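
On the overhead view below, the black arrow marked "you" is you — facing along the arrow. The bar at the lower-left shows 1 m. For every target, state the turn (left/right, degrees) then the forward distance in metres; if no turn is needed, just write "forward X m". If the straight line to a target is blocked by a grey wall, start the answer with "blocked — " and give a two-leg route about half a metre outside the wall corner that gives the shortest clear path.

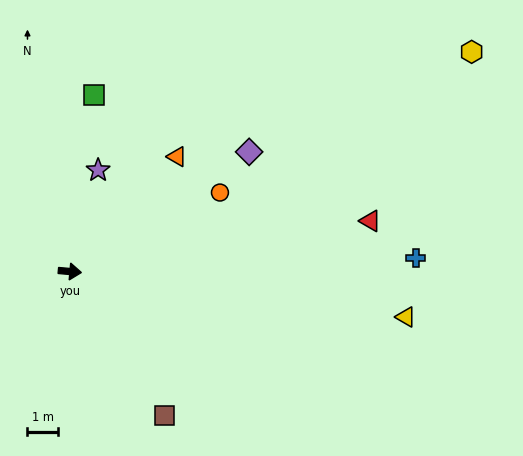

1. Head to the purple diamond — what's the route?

turn left 39°, forward 7.1 m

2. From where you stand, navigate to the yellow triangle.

turn right 3°, forward 11.2 m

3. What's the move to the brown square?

turn right 52°, forward 5.7 m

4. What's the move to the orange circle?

turn left 33°, forward 5.6 m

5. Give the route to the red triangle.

turn left 15°, forward 10.0 m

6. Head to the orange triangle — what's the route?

turn left 52°, forward 5.2 m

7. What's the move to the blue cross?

turn left 7°, forward 11.4 m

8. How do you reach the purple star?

turn left 80°, forward 3.5 m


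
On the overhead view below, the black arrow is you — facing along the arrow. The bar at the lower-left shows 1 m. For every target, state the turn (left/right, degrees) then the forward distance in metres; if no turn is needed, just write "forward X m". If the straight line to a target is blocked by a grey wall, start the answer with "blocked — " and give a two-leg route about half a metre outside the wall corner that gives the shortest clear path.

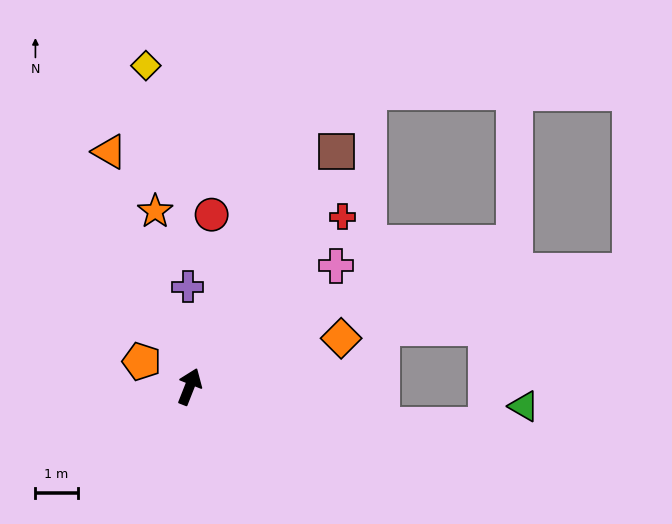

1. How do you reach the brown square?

turn right 10°, forward 6.6 m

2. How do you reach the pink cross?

turn right 29°, forward 4.5 m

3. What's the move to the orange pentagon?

turn left 84°, forward 1.3 m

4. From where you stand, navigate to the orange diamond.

turn right 51°, forward 3.8 m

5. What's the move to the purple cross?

turn left 23°, forward 2.4 m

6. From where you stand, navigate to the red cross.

turn right 20°, forward 5.4 m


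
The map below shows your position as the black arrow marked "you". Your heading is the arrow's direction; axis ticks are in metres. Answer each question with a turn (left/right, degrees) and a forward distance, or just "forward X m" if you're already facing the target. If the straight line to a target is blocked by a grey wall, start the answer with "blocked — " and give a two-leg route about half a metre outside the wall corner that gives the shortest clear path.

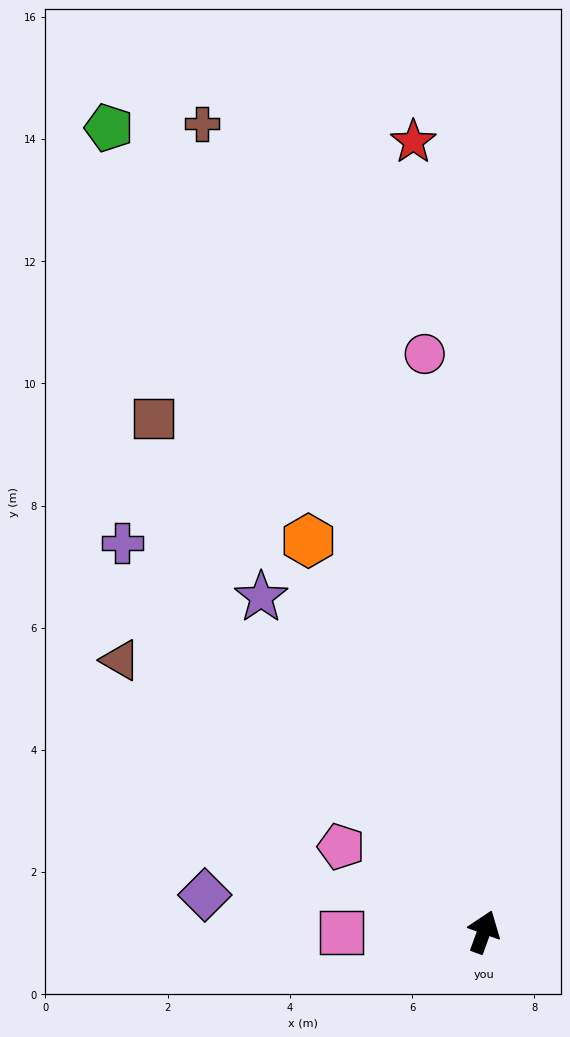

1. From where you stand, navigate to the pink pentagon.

turn left 79°, forward 2.7 m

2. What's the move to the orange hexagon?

turn left 44°, forward 7.0 m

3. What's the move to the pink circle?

turn left 26°, forward 9.5 m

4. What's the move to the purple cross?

turn left 63°, forward 8.7 m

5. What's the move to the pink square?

turn left 110°, forward 2.3 m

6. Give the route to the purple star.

turn left 54°, forward 6.6 m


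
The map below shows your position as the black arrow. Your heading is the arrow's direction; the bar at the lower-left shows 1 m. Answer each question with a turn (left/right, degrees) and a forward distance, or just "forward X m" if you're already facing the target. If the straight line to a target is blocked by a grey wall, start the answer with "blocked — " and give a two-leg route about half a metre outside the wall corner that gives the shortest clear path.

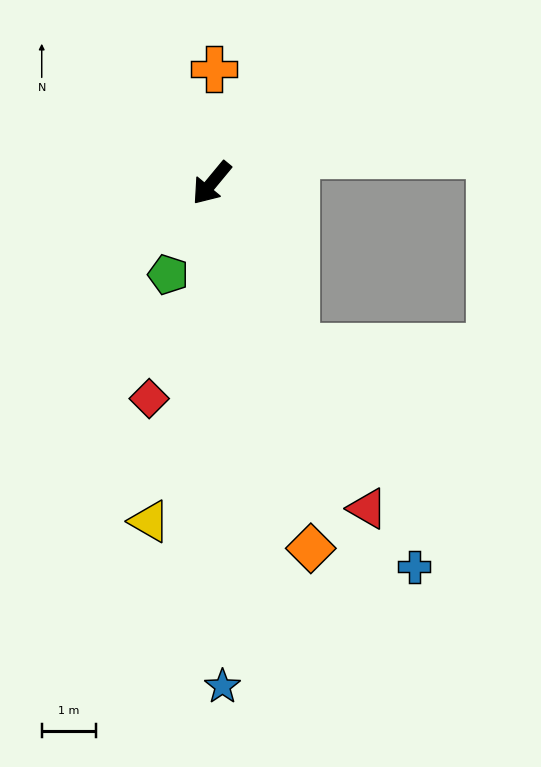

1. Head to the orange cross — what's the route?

turn right 142°, forward 2.1 m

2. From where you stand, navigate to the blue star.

turn left 41°, forward 9.2 m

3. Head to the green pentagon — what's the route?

turn left 14°, forward 1.9 m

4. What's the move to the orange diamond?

turn left 55°, forward 6.9 m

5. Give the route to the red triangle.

turn left 65°, forward 6.6 m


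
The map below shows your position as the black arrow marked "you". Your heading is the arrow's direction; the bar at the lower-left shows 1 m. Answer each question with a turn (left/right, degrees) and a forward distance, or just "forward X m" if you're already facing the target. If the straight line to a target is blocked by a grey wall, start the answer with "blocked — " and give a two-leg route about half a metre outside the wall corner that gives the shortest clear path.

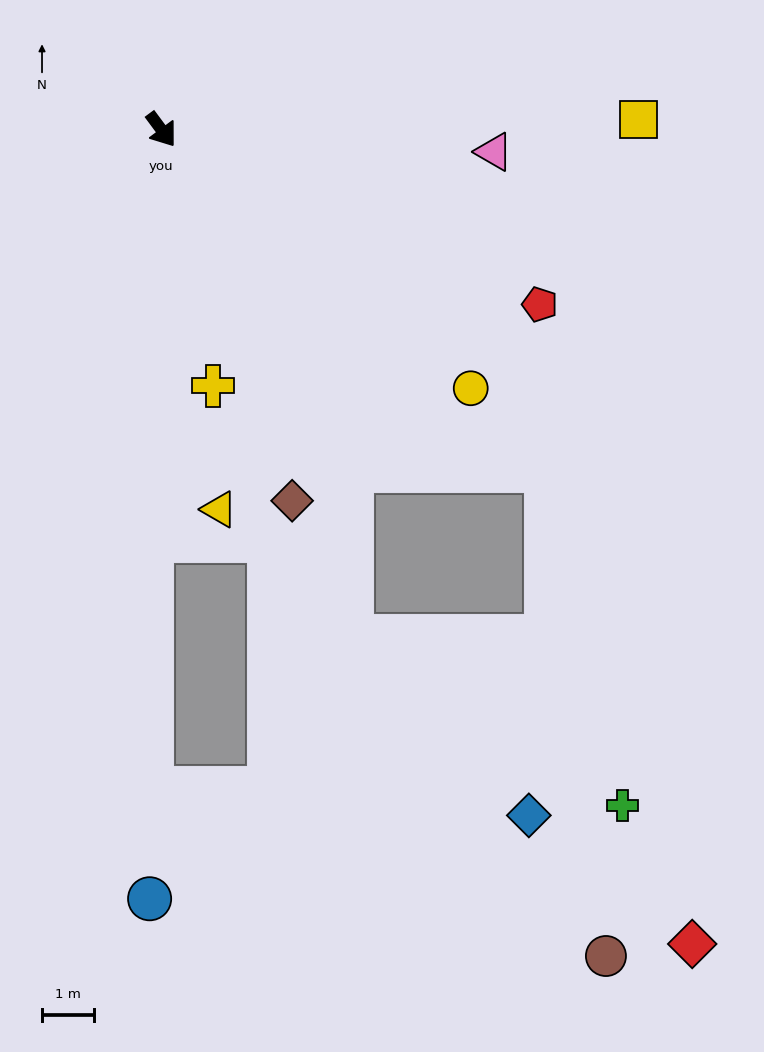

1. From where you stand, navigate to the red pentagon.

turn left 29°, forward 8.0 m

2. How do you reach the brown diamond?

turn right 17°, forward 7.5 m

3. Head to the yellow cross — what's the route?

turn right 25°, forward 5.0 m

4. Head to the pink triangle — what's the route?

turn left 50°, forward 6.4 m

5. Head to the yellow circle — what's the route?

turn left 14°, forward 7.7 m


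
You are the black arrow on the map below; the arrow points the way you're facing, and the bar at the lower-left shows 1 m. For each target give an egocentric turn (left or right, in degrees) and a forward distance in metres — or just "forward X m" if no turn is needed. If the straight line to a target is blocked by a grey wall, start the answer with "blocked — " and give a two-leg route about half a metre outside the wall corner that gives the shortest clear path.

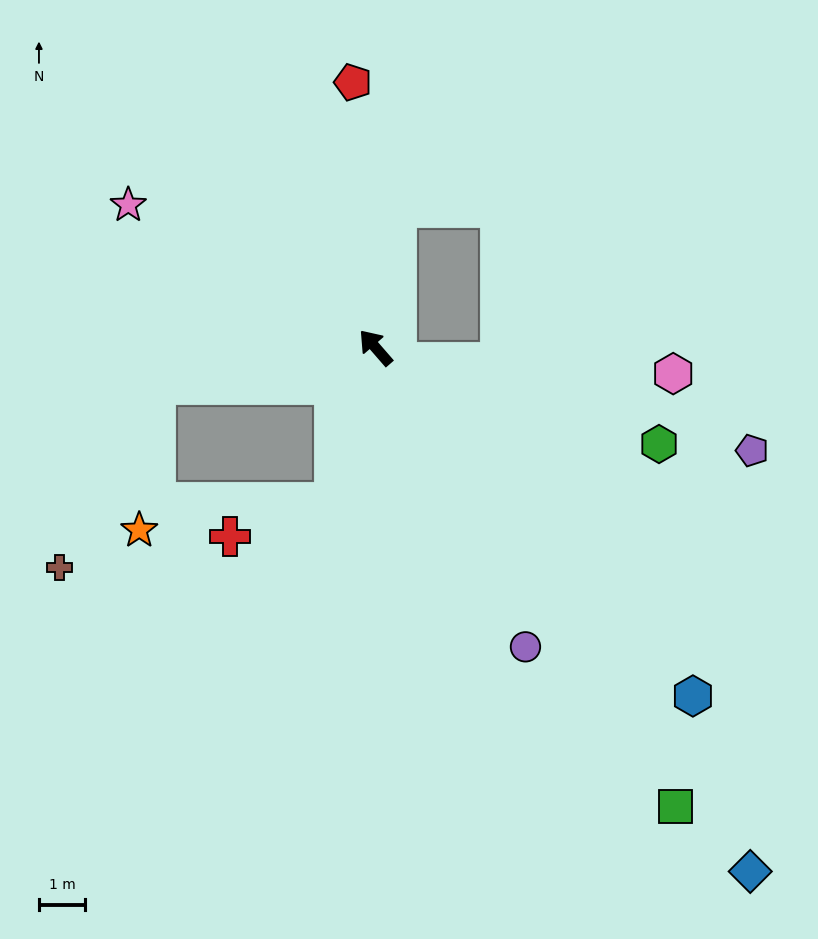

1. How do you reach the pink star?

turn left 19°, forward 6.2 m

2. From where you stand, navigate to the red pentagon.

turn right 36°, forward 5.7 m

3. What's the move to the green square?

turn left 172°, forward 11.8 m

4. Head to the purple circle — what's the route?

turn left 166°, forward 7.2 m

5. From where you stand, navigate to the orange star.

blocked — turn left 59°, forward 4.8 m, then turn left 73°, forward 3.2 m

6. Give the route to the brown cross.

blocked — turn left 59°, forward 4.8 m, then turn left 52°, forward 4.5 m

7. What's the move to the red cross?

blocked — turn left 124°, forward 3.4 m, then turn right 57°, forward 2.4 m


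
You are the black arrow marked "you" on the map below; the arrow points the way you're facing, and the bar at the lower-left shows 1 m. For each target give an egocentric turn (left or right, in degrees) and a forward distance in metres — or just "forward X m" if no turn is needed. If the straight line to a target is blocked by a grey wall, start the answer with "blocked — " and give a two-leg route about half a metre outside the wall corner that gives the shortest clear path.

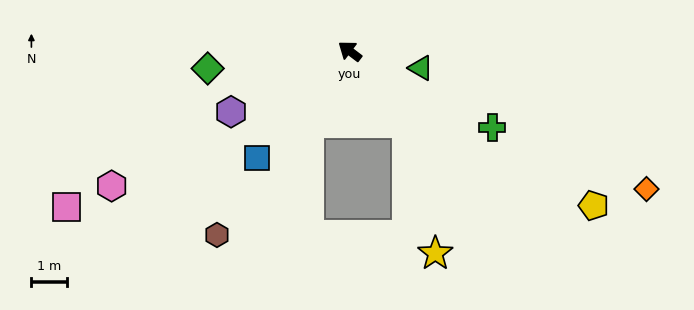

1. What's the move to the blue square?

turn left 86°, forward 4.0 m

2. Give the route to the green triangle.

turn right 156°, forward 2.1 m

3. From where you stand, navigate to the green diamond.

turn left 44°, forward 4.0 m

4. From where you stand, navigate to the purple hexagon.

turn left 64°, forward 3.8 m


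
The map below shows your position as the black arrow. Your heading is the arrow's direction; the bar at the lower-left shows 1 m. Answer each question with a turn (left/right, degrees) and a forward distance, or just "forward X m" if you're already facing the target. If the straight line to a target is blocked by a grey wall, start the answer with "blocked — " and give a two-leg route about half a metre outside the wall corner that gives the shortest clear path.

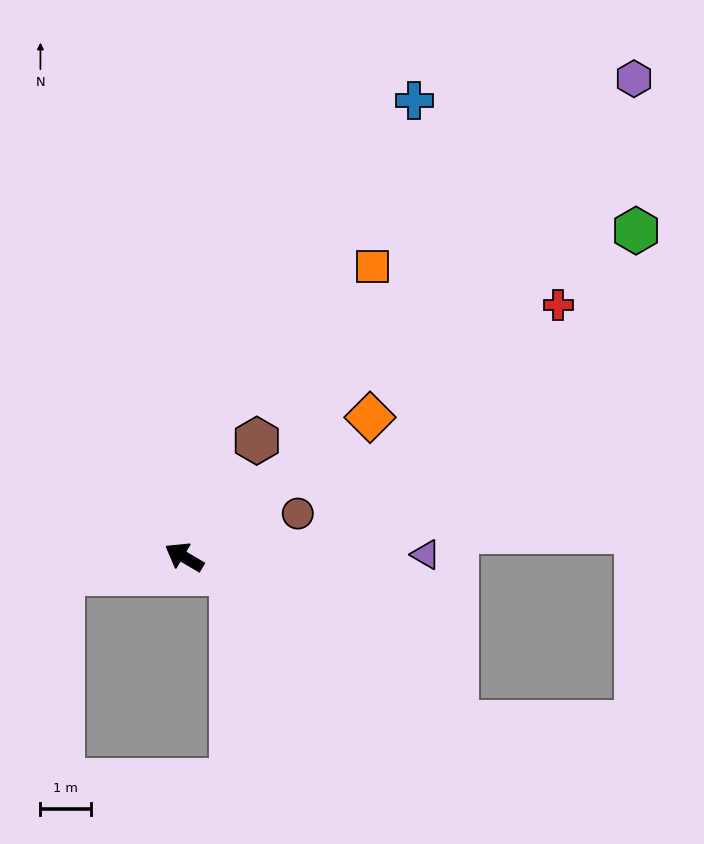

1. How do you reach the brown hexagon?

turn right 91°, forward 2.7 m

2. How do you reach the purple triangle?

turn right 149°, forward 4.8 m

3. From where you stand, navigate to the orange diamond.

turn right 112°, forward 4.6 m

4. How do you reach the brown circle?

turn right 128°, forward 2.4 m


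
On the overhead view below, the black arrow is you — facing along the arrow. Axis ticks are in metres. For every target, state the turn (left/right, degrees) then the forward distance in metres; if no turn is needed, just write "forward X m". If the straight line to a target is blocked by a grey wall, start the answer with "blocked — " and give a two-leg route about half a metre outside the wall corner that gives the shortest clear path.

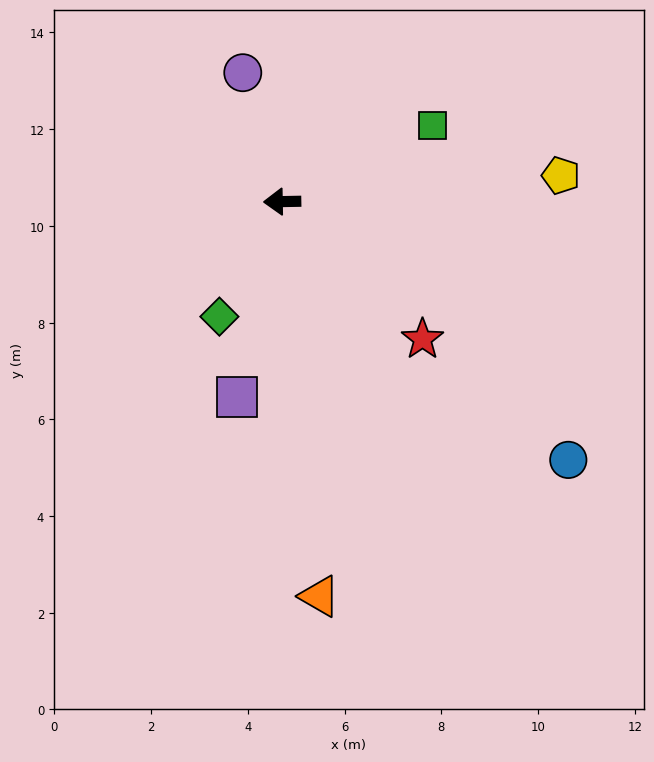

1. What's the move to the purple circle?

turn right 74°, forward 2.8 m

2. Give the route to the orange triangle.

turn left 94°, forward 8.2 m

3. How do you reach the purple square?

turn left 76°, forward 4.1 m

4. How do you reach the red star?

turn left 135°, forward 4.1 m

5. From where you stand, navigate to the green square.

turn right 154°, forward 3.5 m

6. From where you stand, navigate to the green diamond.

turn left 60°, forward 2.7 m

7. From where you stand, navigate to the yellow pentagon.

turn right 176°, forward 5.8 m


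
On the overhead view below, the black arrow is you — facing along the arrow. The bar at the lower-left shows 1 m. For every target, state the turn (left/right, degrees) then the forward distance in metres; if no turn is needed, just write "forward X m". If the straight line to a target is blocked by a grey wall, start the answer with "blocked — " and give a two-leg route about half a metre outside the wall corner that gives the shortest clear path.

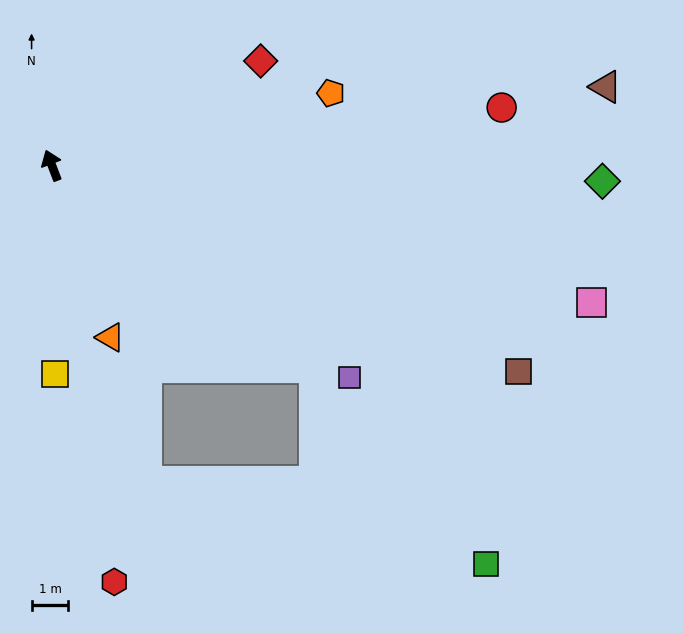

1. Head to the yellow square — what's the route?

turn left 160°, forward 5.7 m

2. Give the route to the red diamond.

turn right 84°, forward 6.3 m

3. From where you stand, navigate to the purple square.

turn right 146°, forward 9.9 m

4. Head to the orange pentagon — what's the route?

turn right 96°, forward 7.8 m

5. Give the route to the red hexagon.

turn left 168°, forward 11.4 m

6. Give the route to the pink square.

turn right 125°, forward 15.1 m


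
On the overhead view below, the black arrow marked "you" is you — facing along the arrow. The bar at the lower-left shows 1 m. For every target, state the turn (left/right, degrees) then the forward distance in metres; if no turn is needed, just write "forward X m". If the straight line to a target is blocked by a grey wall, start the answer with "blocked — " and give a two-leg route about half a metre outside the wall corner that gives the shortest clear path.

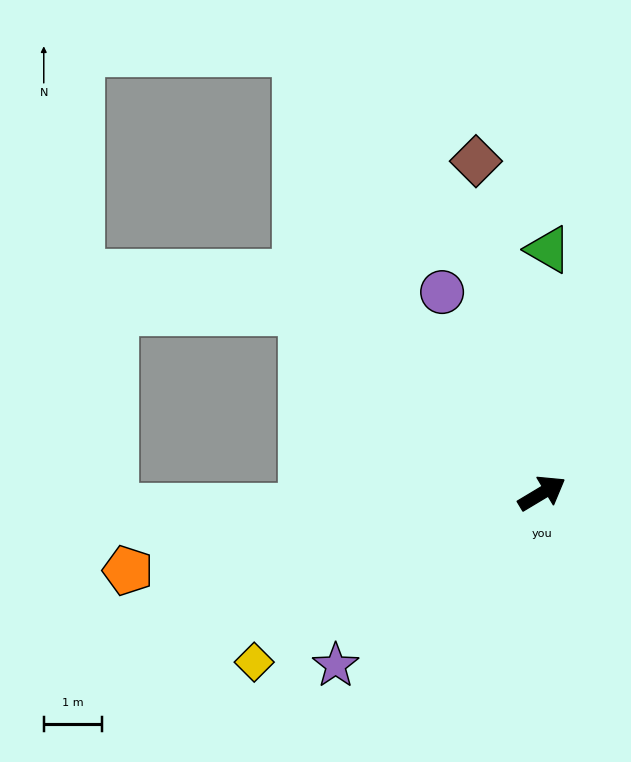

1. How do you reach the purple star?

turn right 171°, forward 4.6 m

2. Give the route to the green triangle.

turn left 58°, forward 4.2 m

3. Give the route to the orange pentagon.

turn left 160°, forward 7.3 m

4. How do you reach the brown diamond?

turn left 70°, forward 5.8 m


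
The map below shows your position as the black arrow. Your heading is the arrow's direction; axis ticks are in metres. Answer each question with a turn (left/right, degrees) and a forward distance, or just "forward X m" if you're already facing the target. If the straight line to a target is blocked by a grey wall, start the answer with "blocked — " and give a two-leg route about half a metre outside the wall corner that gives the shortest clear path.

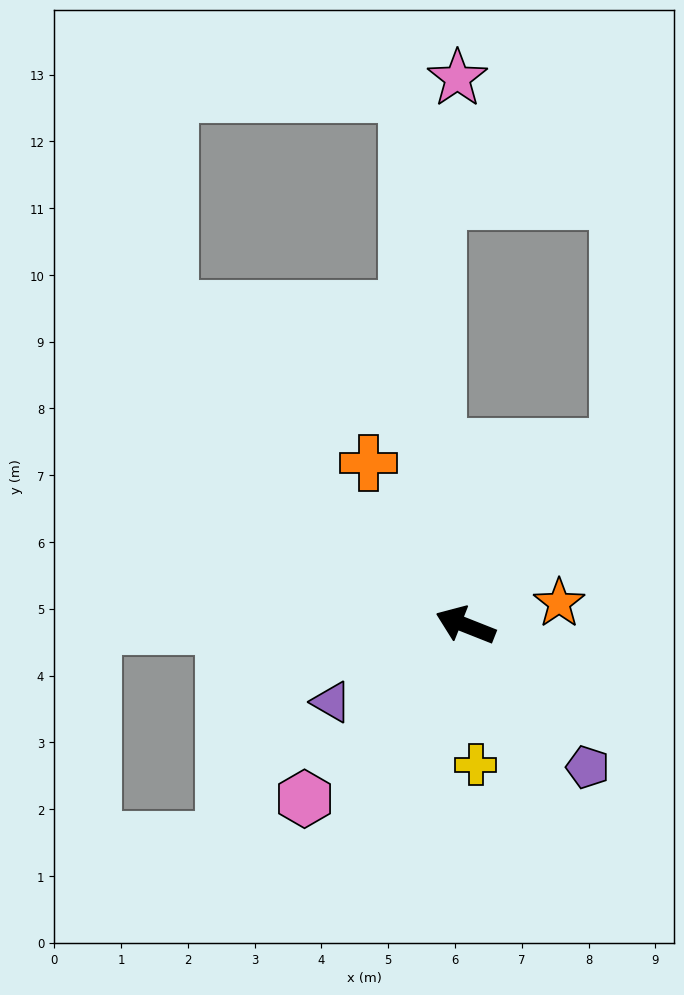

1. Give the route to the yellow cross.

turn left 116°, forward 2.1 m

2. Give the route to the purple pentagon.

turn left 152°, forward 2.8 m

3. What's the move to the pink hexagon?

turn left 69°, forward 3.5 m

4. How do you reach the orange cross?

turn right 38°, forward 2.8 m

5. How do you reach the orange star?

turn right 145°, forward 1.4 m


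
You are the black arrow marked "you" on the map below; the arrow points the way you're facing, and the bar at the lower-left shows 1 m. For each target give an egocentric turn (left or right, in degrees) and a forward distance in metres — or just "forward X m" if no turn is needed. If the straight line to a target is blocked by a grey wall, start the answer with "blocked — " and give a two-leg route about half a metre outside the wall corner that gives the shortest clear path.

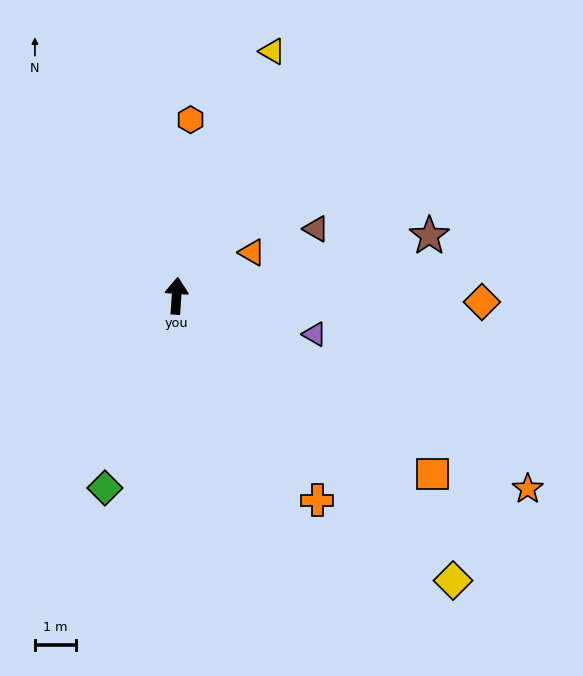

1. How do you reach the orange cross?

turn right 142°, forward 6.0 m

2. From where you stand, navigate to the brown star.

turn right 73°, forward 6.3 m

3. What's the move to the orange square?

turn right 121°, forward 7.6 m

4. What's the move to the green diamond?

turn left 163°, forward 5.0 m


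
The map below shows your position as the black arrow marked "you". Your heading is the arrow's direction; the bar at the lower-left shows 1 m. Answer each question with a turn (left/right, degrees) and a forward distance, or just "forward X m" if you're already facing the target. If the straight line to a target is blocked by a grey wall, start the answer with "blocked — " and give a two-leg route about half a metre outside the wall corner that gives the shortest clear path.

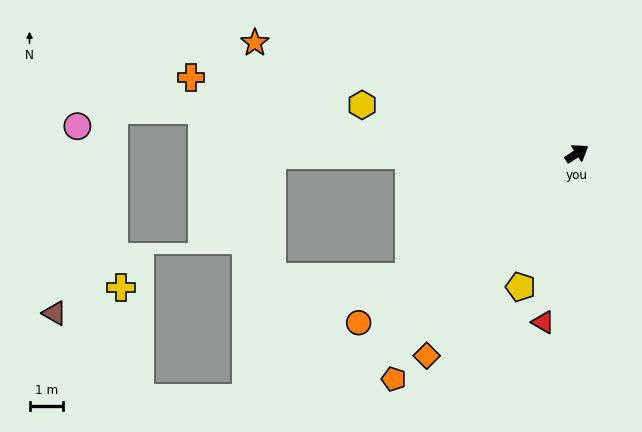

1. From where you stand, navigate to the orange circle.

turn right 175°, forward 8.3 m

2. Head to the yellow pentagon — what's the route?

turn right 146°, forward 4.4 m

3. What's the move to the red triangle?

turn right 134°, forward 5.2 m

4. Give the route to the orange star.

turn left 128°, forward 10.3 m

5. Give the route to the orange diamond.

turn right 160°, forward 7.6 m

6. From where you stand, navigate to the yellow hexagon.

turn left 134°, forward 6.6 m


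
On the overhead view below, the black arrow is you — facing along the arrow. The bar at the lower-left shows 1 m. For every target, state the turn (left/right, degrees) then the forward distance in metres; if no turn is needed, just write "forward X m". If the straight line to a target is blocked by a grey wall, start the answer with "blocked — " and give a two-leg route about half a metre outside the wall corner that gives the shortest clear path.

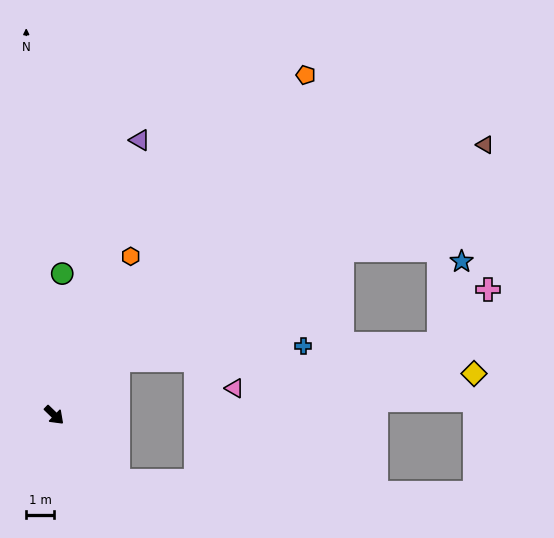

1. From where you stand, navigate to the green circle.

turn left 131°, forward 5.1 m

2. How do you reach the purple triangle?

turn left 117°, forward 10.3 m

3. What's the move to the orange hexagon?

turn left 108°, forward 6.3 m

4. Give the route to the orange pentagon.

turn left 97°, forward 15.1 m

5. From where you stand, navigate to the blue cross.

blocked — turn left 84°, forward 3.0 m, then turn right 35°, forward 6.6 m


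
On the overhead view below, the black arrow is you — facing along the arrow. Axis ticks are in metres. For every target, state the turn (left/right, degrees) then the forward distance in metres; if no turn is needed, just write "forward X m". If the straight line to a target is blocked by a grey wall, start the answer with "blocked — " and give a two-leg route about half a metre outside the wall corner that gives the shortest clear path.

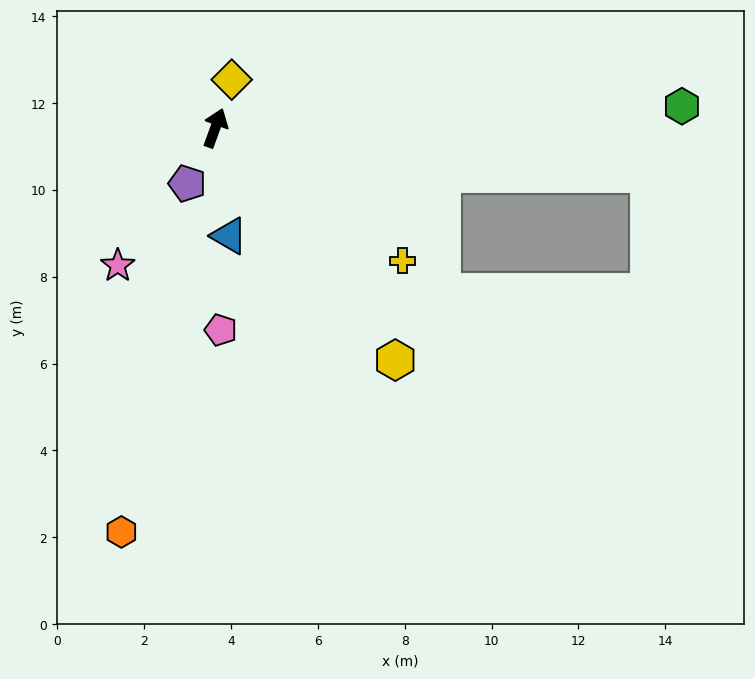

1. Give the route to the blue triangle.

turn right 153°, forward 2.5 m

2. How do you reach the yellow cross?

turn right 105°, forward 5.3 m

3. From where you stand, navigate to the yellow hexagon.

turn right 122°, forward 6.8 m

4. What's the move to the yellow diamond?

forward 1.2 m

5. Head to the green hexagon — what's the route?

turn right 67°, forward 10.8 m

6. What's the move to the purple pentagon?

turn left 173°, forward 1.4 m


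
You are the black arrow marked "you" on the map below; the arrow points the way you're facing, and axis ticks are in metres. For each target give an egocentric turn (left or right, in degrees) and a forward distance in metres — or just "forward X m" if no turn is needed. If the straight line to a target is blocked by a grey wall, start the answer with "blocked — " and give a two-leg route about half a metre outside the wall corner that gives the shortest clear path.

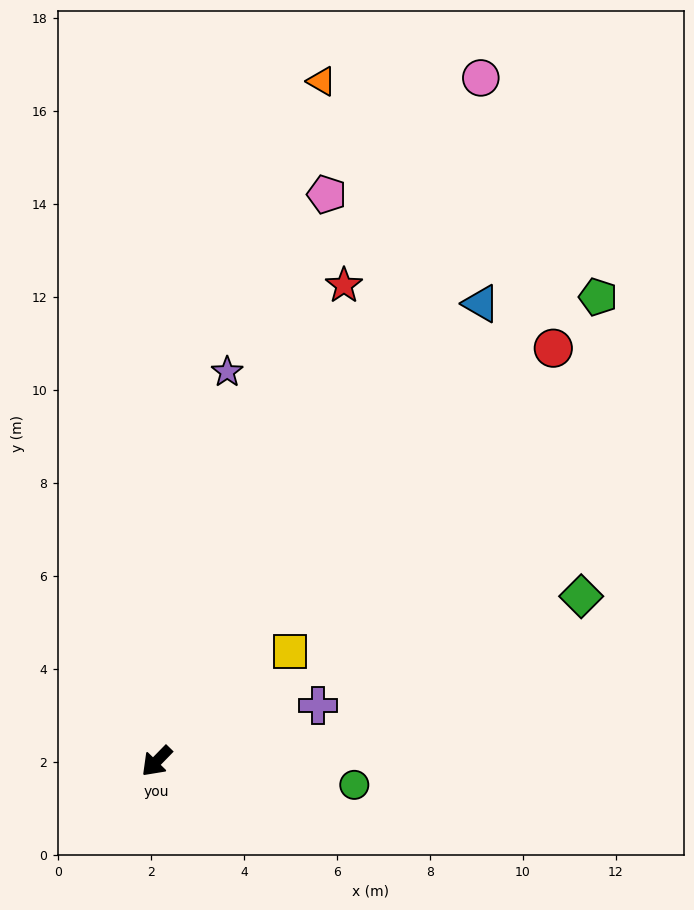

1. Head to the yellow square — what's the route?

turn left 174°, forward 3.7 m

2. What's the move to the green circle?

turn left 128°, forward 4.3 m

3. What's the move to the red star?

turn right 157°, forward 11.0 m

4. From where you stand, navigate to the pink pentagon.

turn right 152°, forward 12.7 m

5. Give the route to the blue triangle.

turn right 171°, forward 12.1 m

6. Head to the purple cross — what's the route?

turn left 153°, forward 3.7 m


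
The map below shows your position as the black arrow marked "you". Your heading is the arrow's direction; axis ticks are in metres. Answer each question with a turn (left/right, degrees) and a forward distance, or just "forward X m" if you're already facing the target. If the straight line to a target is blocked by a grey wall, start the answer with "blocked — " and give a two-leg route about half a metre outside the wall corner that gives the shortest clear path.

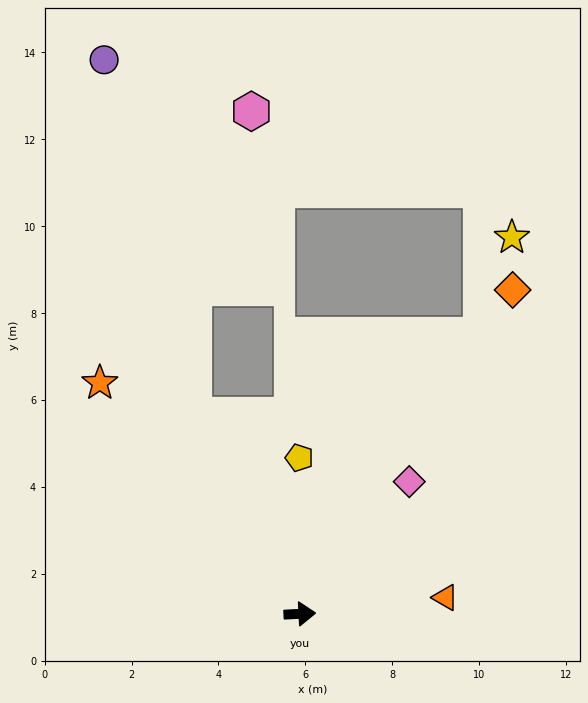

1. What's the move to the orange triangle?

turn left 4°, forward 3.4 m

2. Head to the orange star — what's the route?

turn left 128°, forward 7.0 m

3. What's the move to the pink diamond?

turn left 48°, forward 4.0 m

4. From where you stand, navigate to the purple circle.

blocked — turn left 115°, forward 5.2 m, then turn right 14°, forward 8.4 m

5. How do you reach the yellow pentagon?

turn left 87°, forward 3.6 m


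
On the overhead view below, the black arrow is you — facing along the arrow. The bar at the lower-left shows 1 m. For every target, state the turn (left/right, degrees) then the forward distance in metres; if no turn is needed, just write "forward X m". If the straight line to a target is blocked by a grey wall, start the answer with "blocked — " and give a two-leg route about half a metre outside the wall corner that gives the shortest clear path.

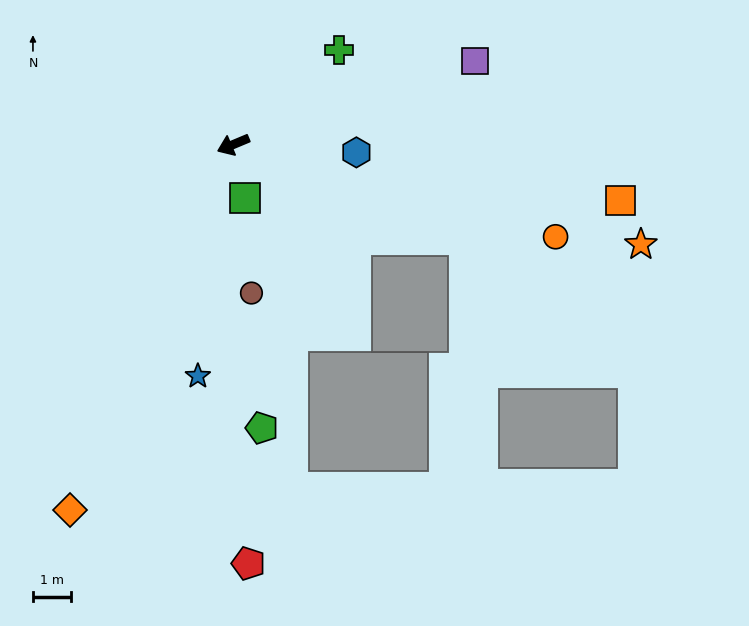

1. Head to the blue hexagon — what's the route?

turn left 154°, forward 3.2 m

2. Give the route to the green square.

turn left 79°, forward 1.4 m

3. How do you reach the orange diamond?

turn left 43°, forward 10.5 m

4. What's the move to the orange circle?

turn left 141°, forward 8.8 m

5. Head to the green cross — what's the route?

turn right 161°, forward 3.7 m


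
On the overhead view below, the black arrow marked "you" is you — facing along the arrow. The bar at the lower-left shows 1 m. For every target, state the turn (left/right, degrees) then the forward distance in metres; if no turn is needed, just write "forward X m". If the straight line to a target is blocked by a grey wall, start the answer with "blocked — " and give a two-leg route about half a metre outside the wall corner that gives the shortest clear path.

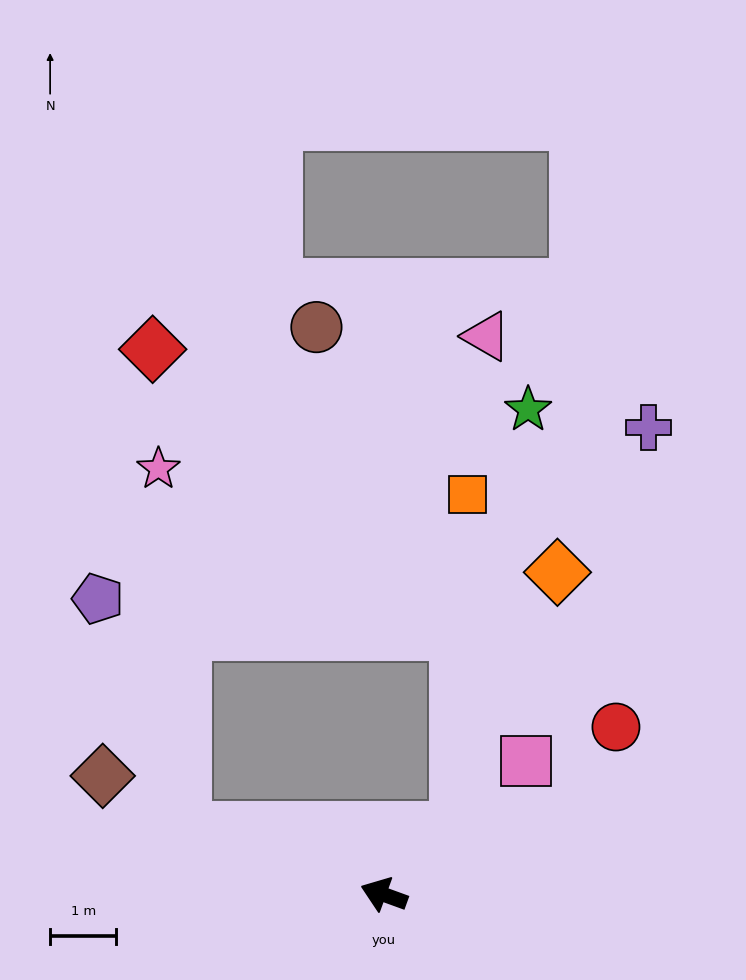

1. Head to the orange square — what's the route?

blocked — turn right 119°, forward 1.5 m, then turn left 47°, forward 5.1 m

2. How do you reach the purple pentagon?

blocked — turn left 2°, forward 3.2 m, then turn right 52°, forward 3.7 m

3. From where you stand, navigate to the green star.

blocked — turn right 119°, forward 1.5 m, then turn left 39°, forward 6.4 m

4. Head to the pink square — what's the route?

turn right 117°, forward 3.0 m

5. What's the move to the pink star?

blocked — turn left 2°, forward 3.2 m, then turn right 68°, forward 5.5 m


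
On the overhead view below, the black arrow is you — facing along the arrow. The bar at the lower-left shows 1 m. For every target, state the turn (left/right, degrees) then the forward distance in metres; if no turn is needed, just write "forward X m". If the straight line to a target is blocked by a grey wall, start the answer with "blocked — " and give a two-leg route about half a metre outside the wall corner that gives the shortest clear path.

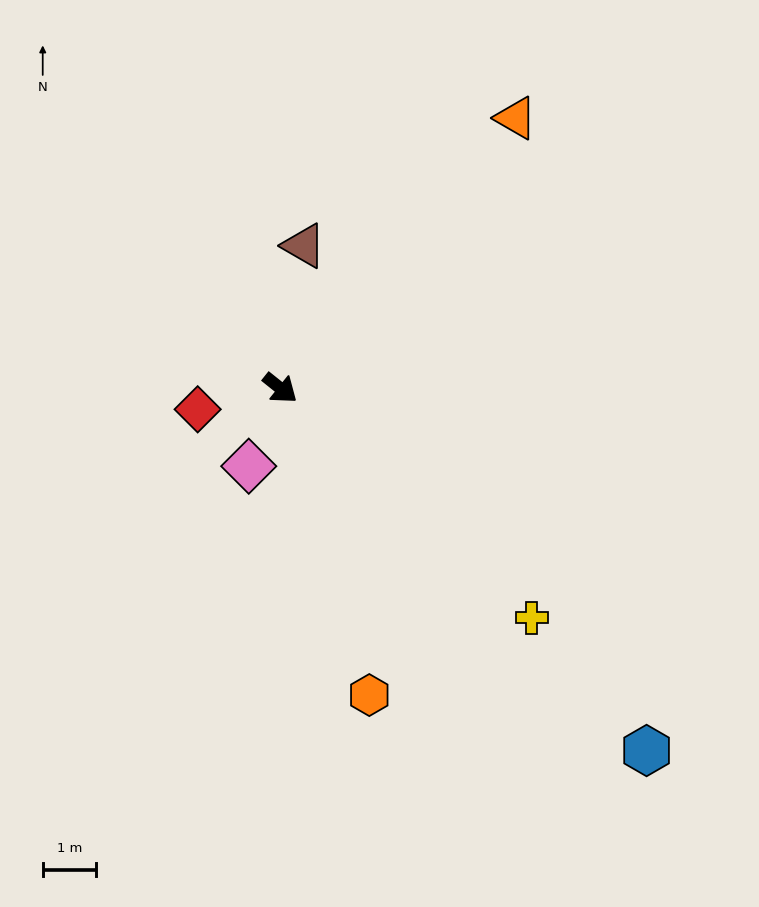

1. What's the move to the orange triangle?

turn left 88°, forward 6.7 m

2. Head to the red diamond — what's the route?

turn right 127°, forward 1.6 m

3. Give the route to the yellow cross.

turn right 4°, forward 6.3 m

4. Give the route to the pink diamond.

turn right 73°, forward 1.6 m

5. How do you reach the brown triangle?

turn left 119°, forward 2.7 m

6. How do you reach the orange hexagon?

turn right 35°, forward 5.9 m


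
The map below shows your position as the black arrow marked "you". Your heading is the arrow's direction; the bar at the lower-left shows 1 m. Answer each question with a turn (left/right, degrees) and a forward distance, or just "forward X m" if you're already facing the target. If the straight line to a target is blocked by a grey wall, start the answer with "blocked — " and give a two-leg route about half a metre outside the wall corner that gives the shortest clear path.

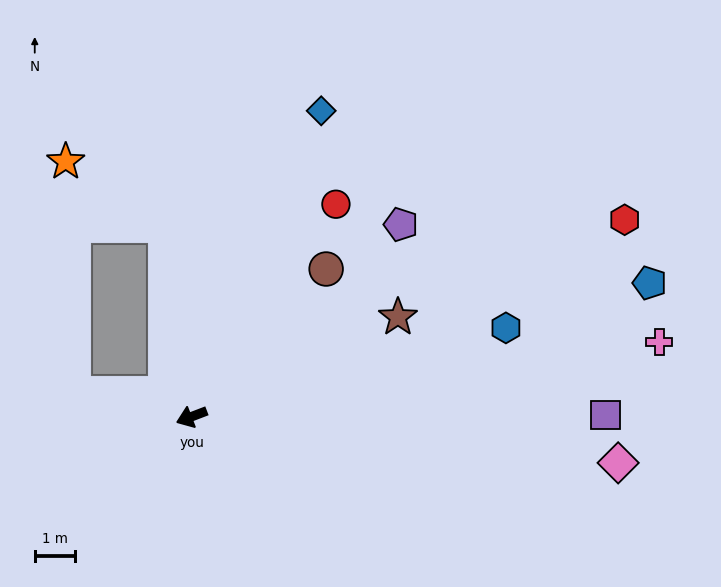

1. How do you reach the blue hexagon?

turn left 175°, forward 8.2 m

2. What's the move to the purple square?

turn left 159°, forward 10.4 m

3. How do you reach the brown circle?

turn right 153°, forward 5.0 m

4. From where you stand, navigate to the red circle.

turn right 145°, forward 6.4 m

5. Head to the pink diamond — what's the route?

turn left 153°, forward 10.8 m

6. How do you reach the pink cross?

turn left 168°, forward 11.9 m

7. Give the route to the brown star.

turn right 175°, forward 5.7 m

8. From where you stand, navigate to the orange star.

blocked — turn right 103°, forward 4.8 m, then turn left 49°, forward 3.0 m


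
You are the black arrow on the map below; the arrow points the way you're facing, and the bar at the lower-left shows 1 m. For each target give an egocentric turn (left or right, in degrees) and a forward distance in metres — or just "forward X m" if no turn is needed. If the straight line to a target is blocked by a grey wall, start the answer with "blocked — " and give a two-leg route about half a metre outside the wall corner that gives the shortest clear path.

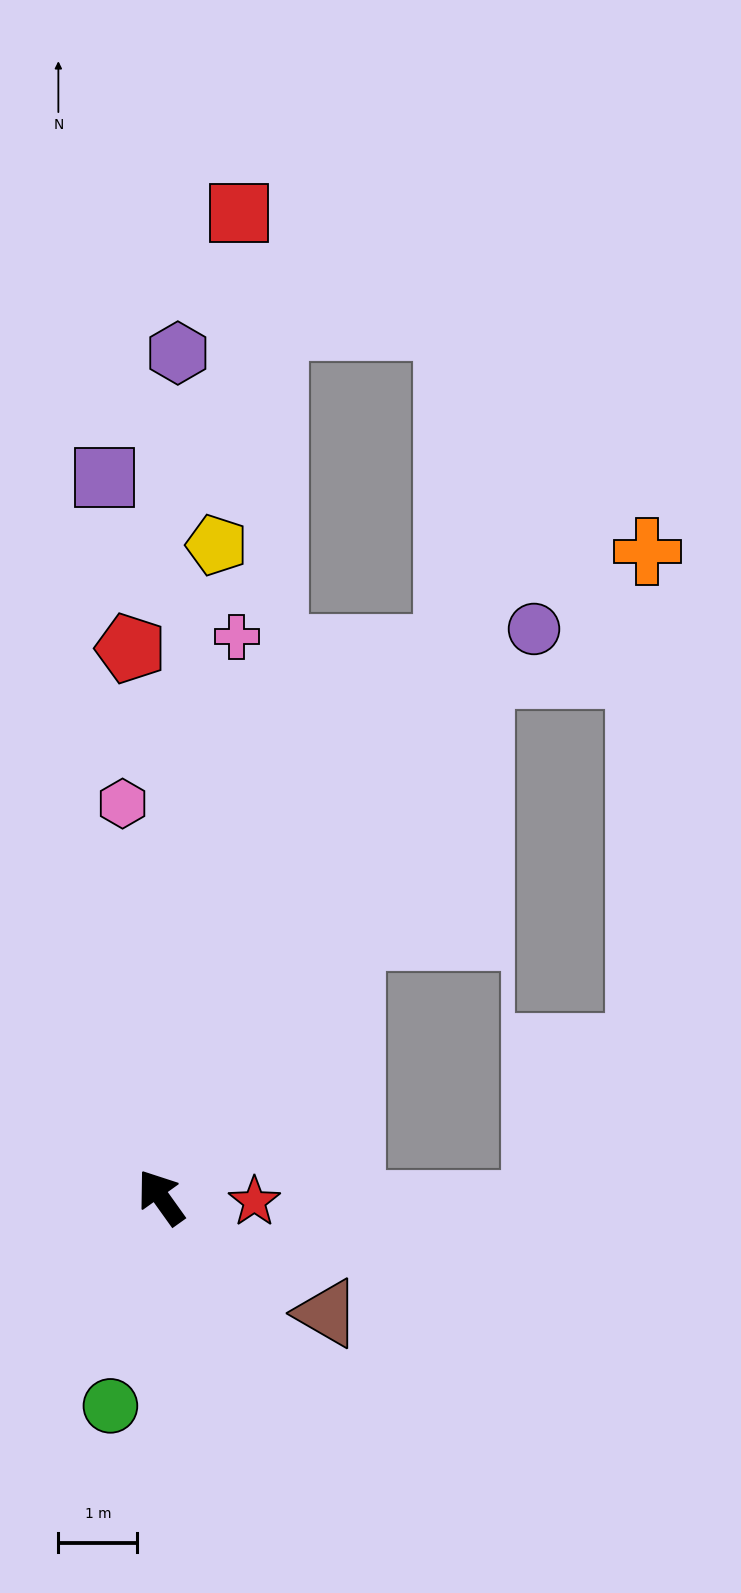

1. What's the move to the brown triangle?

turn right 160°, forward 2.6 m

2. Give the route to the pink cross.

turn right 43°, forward 7.2 m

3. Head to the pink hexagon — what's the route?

turn right 30°, forward 5.0 m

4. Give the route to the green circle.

turn left 131°, forward 2.7 m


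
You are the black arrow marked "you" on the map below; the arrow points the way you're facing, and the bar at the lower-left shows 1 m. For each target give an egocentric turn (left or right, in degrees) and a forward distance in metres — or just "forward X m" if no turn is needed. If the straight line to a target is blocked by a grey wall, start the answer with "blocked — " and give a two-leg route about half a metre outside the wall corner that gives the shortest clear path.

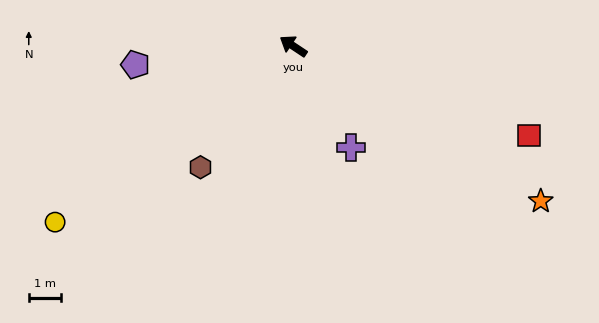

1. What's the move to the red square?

turn right 167°, forward 7.7 m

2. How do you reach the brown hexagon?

turn left 86°, forward 4.7 m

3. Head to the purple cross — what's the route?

turn left 153°, forward 3.6 m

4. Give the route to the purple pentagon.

turn left 40°, forward 4.9 m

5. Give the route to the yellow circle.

turn left 70°, forward 9.1 m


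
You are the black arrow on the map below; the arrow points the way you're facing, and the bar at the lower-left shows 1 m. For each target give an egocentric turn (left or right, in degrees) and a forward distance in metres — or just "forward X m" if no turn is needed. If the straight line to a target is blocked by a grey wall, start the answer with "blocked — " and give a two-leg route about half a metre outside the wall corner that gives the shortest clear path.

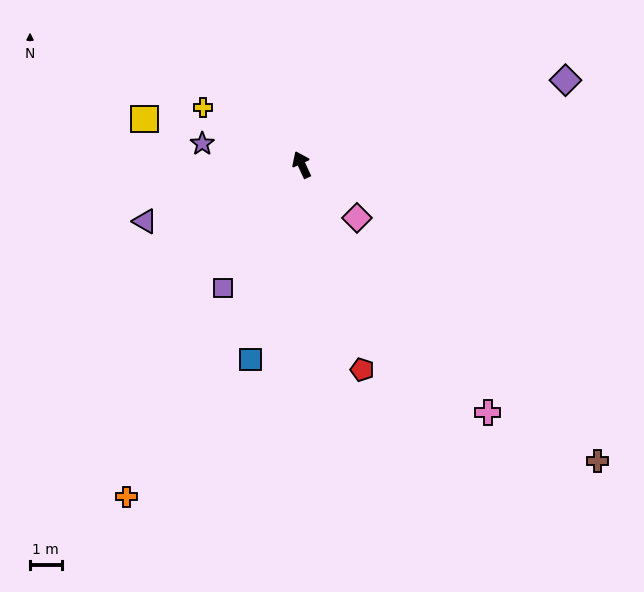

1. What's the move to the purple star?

turn left 53°, forward 3.2 m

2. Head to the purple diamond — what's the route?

turn right 97°, forward 8.8 m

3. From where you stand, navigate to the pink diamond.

turn right 159°, forward 2.4 m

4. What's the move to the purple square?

turn left 123°, forward 4.6 m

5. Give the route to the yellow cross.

turn left 35°, forward 3.6 m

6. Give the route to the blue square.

turn left 140°, forward 6.4 m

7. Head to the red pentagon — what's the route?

turn left 172°, forward 6.8 m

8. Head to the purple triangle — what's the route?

turn left 85°, forward 5.3 m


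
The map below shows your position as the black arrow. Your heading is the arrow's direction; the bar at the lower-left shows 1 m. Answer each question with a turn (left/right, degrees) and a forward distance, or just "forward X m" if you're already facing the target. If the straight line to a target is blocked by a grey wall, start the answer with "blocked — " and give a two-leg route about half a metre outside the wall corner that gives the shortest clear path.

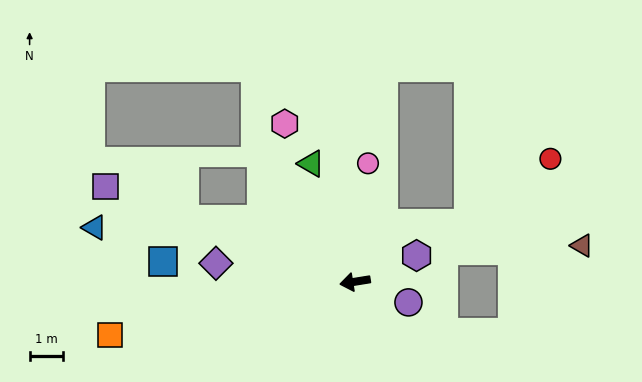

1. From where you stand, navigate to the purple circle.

turn left 150°, forward 1.7 m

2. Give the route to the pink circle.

turn right 105°, forward 3.5 m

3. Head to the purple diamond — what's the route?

turn right 17°, forward 4.2 m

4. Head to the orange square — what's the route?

turn left 3°, forward 7.4 m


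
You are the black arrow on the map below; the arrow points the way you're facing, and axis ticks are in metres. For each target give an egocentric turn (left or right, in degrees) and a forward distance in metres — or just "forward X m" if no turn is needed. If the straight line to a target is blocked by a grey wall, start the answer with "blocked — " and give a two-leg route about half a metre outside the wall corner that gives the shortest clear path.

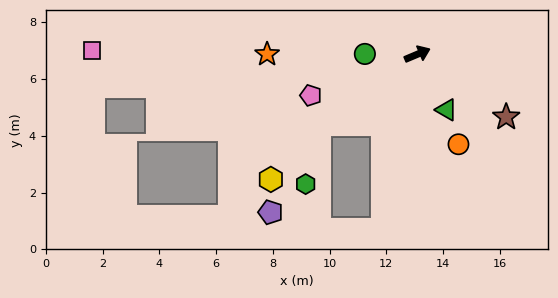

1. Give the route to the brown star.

turn right 58°, forward 3.8 m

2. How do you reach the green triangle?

turn right 85°, forward 2.2 m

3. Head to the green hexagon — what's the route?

blocked — turn right 167°, forward 4.3 m, then turn left 42°, forward 2.1 m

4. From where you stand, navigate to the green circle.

turn left 157°, forward 1.8 m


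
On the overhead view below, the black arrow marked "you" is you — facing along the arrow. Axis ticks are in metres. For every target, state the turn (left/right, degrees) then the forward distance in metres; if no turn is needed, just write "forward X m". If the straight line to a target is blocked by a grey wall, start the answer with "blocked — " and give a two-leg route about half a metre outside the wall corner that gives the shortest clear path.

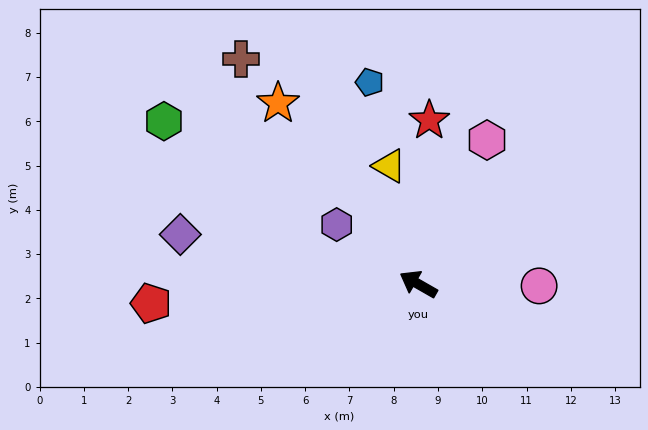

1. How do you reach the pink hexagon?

turn right 86°, forward 3.6 m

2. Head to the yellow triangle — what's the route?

turn right 46°, forward 2.7 m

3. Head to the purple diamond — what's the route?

turn left 18°, forward 5.5 m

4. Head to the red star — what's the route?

turn right 64°, forward 3.7 m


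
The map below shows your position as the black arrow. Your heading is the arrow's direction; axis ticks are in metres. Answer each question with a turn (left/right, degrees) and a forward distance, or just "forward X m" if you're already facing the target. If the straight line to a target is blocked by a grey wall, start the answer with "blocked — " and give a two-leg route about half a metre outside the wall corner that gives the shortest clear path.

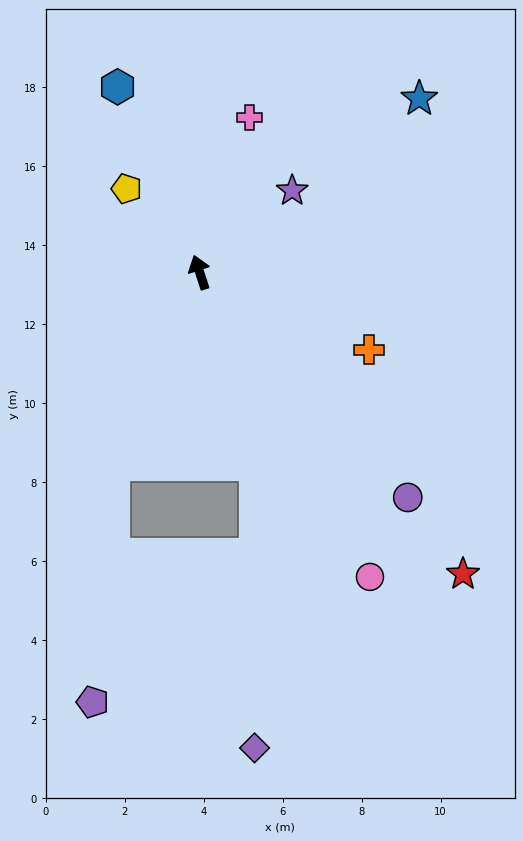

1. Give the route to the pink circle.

turn right 169°, forward 8.8 m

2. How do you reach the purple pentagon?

blocked — turn left 138°, forward 5.3 m, then turn left 19°, forward 6.0 m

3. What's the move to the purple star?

turn right 67°, forward 3.1 m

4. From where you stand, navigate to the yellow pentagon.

turn left 23°, forward 2.8 m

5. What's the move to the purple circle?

turn right 155°, forward 7.8 m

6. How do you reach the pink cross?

turn right 36°, forward 4.1 m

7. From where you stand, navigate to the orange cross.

turn right 133°, forward 4.7 m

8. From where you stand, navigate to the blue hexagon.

turn left 6°, forward 5.1 m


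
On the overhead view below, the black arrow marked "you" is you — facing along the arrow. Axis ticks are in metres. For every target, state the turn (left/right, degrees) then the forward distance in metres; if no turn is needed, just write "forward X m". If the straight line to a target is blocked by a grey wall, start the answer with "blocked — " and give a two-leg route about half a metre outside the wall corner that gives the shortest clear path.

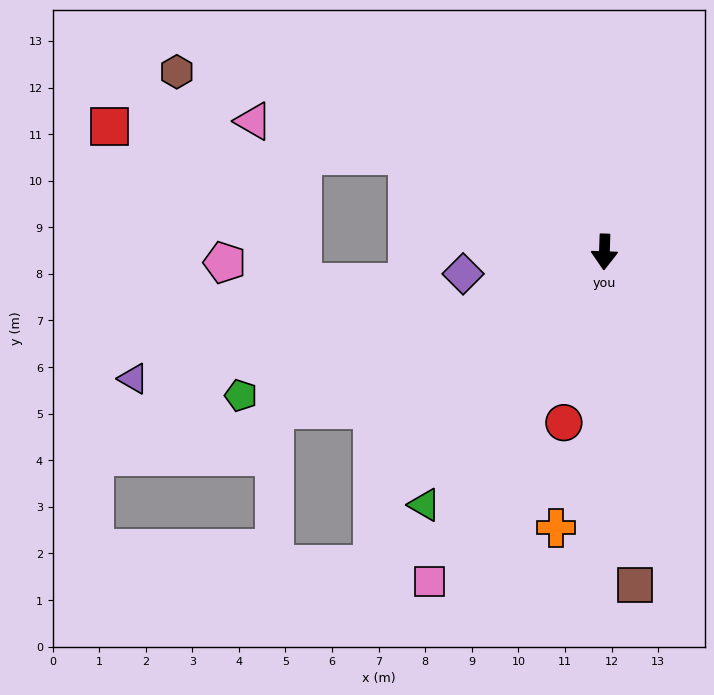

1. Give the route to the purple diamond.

turn right 79°, forward 3.1 m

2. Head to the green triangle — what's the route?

turn right 34°, forward 6.7 m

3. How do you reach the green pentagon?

turn right 67°, forward 8.4 m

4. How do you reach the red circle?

turn right 12°, forward 3.8 m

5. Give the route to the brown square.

turn left 7°, forward 7.2 m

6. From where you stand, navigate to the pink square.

turn right 26°, forward 8.0 m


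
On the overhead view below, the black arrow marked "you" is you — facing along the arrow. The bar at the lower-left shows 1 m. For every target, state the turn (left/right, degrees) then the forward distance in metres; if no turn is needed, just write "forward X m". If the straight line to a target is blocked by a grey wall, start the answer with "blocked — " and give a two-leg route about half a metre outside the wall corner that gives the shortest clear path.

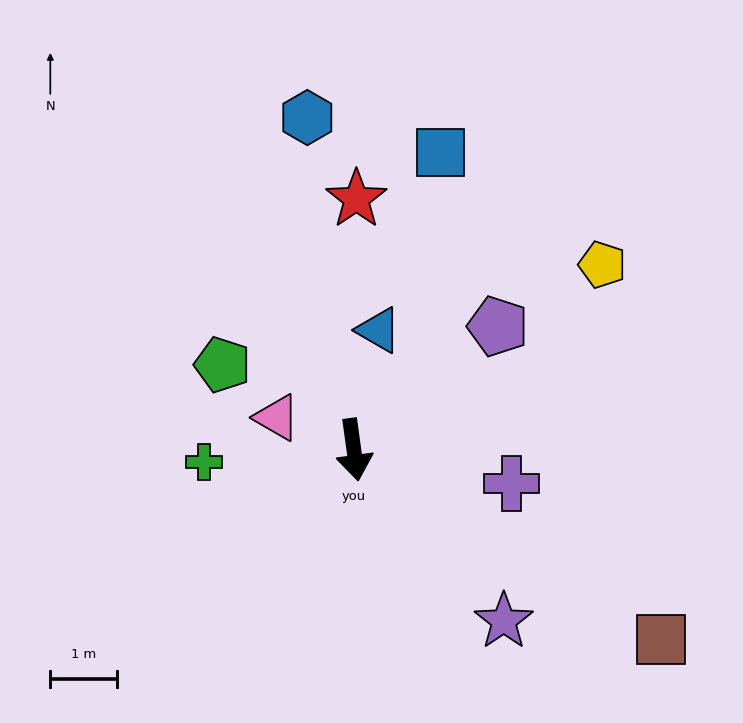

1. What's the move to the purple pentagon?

turn left 123°, forward 2.9 m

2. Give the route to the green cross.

turn right 93°, forward 2.3 m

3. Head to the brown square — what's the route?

turn left 50°, forward 5.4 m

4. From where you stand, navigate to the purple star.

turn left 33°, forward 3.4 m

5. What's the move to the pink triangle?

turn right 121°, forward 1.3 m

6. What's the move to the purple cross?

turn left 70°, forward 2.4 m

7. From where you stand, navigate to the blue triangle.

turn left 160°, forward 1.8 m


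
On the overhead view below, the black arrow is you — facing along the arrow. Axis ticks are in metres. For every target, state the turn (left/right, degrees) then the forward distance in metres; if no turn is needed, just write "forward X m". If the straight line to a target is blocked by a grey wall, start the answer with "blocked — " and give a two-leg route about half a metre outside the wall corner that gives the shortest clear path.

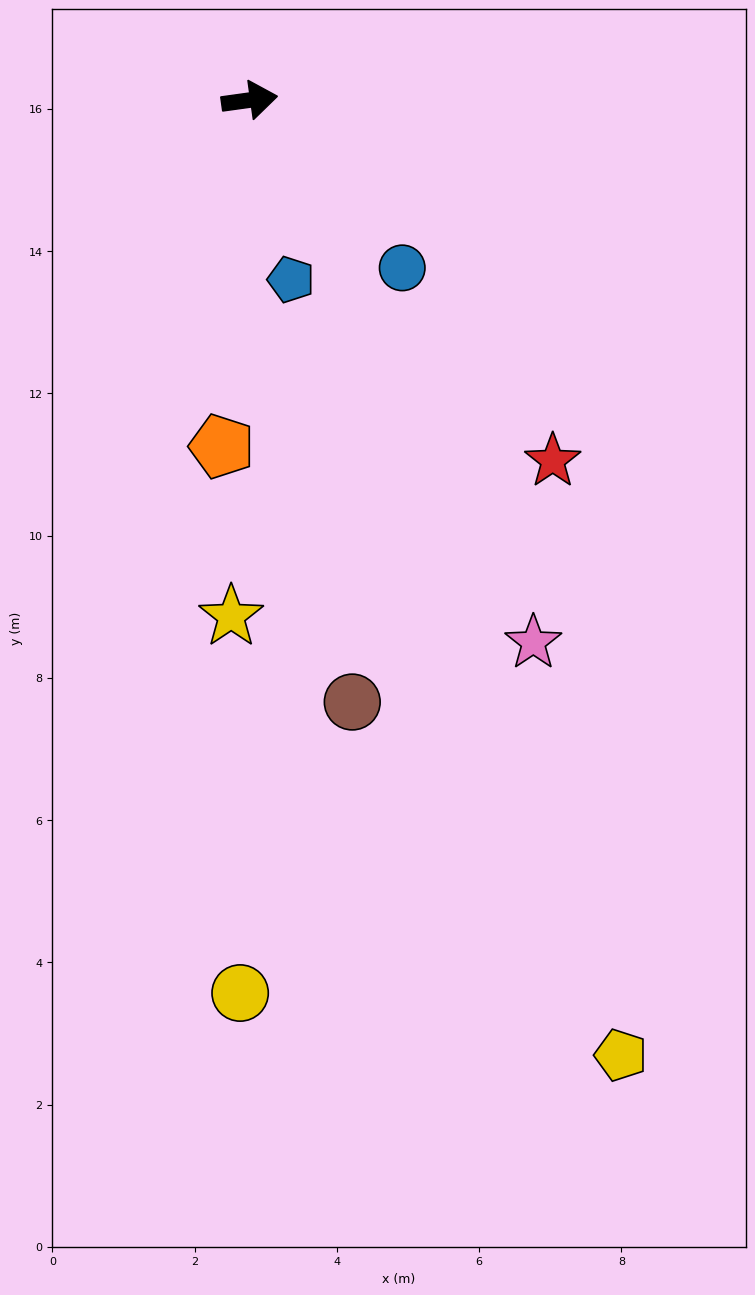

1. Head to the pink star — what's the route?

turn right 70°, forward 8.6 m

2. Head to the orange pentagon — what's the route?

turn right 102°, forward 4.9 m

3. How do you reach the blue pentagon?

turn right 85°, forward 2.6 m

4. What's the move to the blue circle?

turn right 56°, forward 3.2 m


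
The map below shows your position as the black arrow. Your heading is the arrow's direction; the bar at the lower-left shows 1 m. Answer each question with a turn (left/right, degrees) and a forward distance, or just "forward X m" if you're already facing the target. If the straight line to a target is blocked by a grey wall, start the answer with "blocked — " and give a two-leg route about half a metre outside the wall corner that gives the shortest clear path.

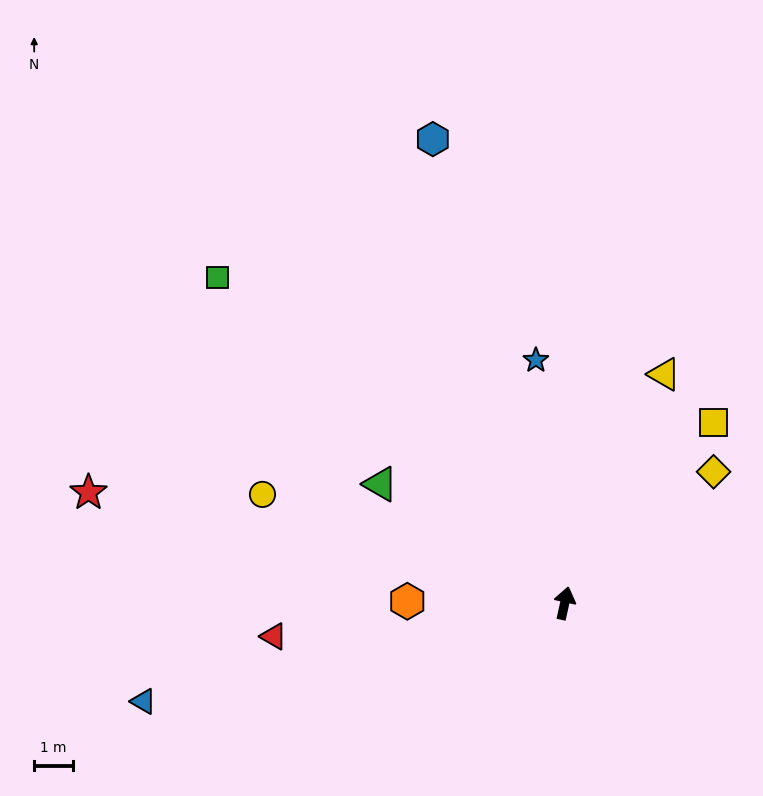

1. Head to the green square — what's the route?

turn left 59°, forward 12.3 m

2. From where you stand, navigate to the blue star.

turn left 19°, forward 6.3 m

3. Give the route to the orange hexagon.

turn left 102°, forward 4.1 m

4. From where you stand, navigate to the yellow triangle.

turn right 11°, forward 6.4 m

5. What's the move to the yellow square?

turn right 27°, forward 6.0 m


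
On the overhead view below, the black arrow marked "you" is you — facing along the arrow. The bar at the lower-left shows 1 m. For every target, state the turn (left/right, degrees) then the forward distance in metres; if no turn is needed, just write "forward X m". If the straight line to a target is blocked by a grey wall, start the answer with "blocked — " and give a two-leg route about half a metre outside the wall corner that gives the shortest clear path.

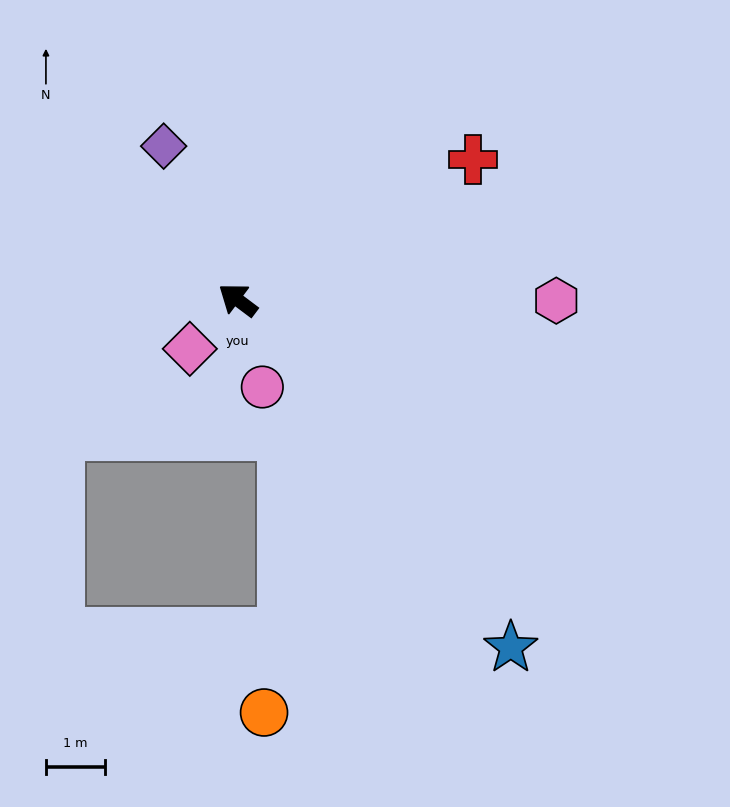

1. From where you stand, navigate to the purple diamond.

turn right 27°, forward 2.9 m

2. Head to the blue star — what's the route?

turn left 165°, forward 7.4 m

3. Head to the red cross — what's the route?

turn right 112°, forward 4.6 m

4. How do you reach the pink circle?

turn left 143°, forward 1.5 m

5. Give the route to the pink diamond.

turn left 83°, forward 1.2 m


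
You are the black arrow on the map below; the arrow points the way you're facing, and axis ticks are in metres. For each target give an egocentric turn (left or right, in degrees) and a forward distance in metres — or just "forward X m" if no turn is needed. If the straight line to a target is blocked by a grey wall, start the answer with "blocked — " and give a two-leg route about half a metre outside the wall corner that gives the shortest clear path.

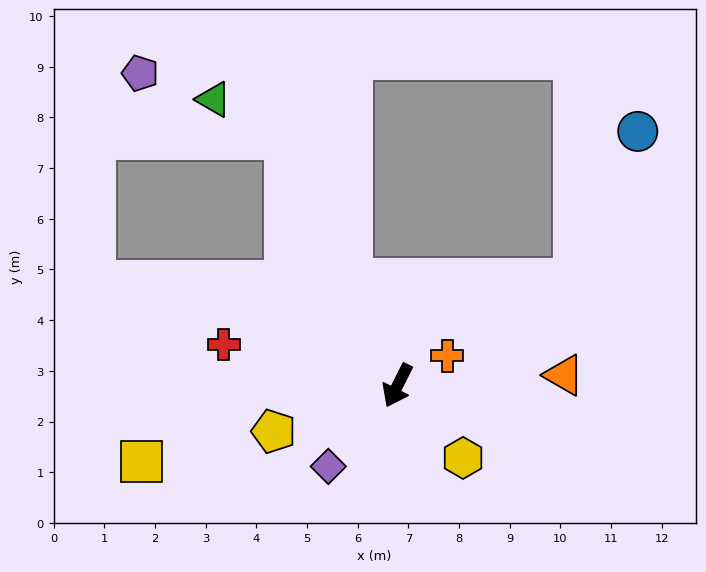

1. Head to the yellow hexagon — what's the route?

turn left 69°, forward 1.9 m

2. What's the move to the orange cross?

turn left 148°, forward 1.1 m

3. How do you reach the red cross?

turn right 77°, forward 3.5 m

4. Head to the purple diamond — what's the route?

turn right 14°, forward 2.1 m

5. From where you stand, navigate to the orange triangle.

turn left 120°, forward 3.3 m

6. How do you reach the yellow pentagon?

turn right 43°, forward 2.6 m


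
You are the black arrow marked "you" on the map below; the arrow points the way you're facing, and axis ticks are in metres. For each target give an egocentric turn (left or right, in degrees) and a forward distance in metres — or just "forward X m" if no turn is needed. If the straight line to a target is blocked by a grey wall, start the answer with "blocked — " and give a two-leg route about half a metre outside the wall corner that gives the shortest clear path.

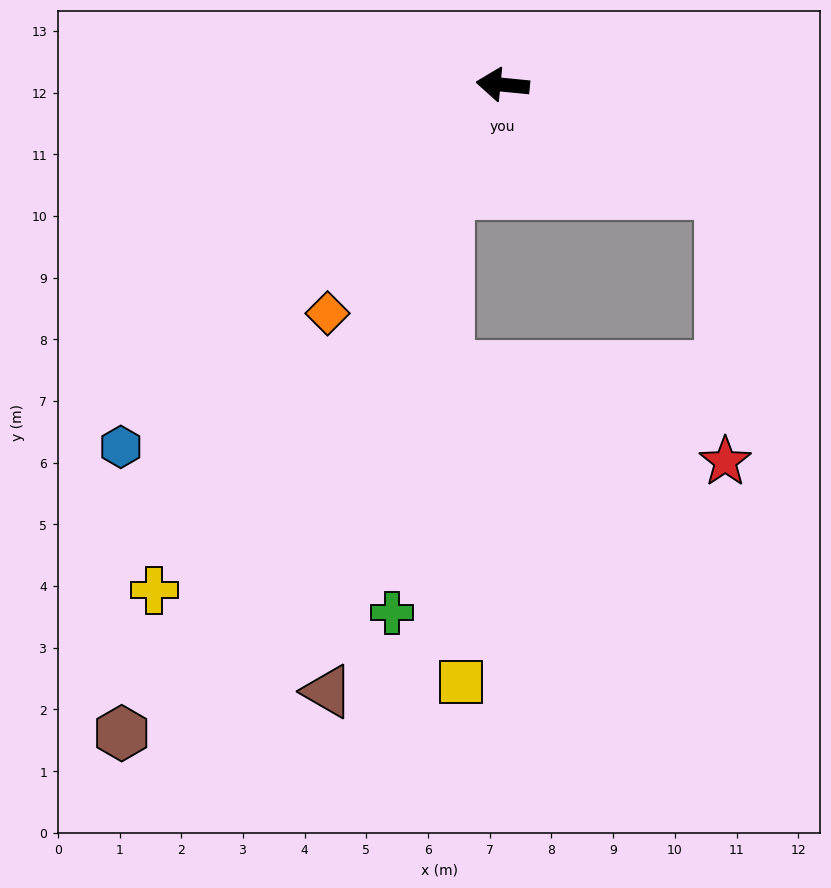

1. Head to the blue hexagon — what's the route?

turn left 49°, forward 8.5 m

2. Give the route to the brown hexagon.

turn left 65°, forward 12.2 m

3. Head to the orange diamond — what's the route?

turn left 58°, forward 4.7 m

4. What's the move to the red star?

blocked — turn left 159°, forward 3.9 m, then turn right 62°, forward 4.4 m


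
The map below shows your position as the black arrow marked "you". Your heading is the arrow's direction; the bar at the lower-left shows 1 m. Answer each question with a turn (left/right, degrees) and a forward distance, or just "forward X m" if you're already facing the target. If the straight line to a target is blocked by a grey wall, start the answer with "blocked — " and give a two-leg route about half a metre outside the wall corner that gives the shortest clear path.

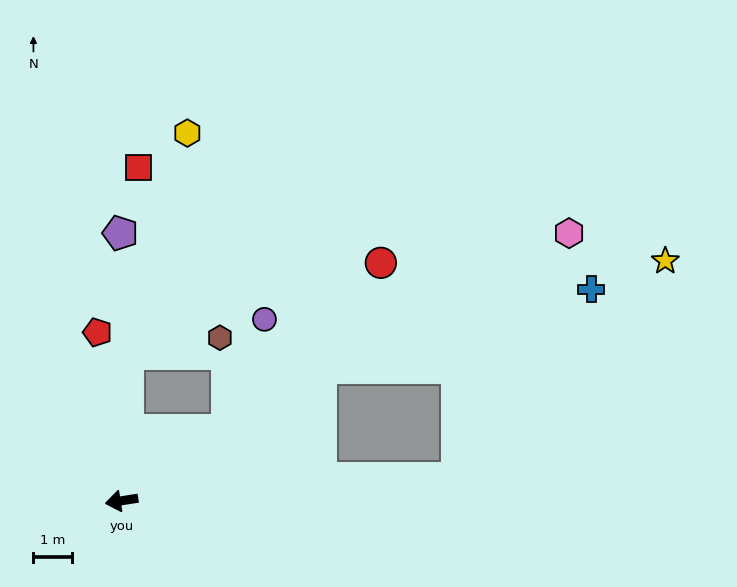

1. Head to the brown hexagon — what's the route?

blocked — turn right 101°, forward 3.8 m, then turn right 78°, forward 2.4 m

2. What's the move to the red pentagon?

turn right 91°, forward 4.5 m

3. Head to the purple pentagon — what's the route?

turn right 99°, forward 7.0 m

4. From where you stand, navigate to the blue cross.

blocked — turn right 155°, forward 6.3 m, then turn right 18°, forward 7.4 m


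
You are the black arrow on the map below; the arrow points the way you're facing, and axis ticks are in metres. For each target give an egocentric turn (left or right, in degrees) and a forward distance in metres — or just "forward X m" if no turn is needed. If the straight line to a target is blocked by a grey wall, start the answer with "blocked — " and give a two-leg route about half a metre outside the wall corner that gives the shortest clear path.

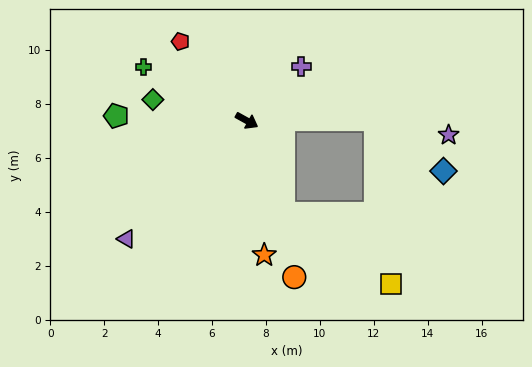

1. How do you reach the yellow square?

blocked — turn right 39°, forward 3.7 m, then turn left 35°, forward 4.7 m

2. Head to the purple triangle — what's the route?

turn right 106°, forward 6.3 m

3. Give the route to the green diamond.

turn right 164°, forward 3.6 m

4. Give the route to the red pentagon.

turn left 159°, forward 3.8 m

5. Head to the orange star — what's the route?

turn right 54°, forward 5.0 m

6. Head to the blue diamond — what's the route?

blocked — turn left 30°, forward 4.7 m, then turn right 38°, forward 3.2 m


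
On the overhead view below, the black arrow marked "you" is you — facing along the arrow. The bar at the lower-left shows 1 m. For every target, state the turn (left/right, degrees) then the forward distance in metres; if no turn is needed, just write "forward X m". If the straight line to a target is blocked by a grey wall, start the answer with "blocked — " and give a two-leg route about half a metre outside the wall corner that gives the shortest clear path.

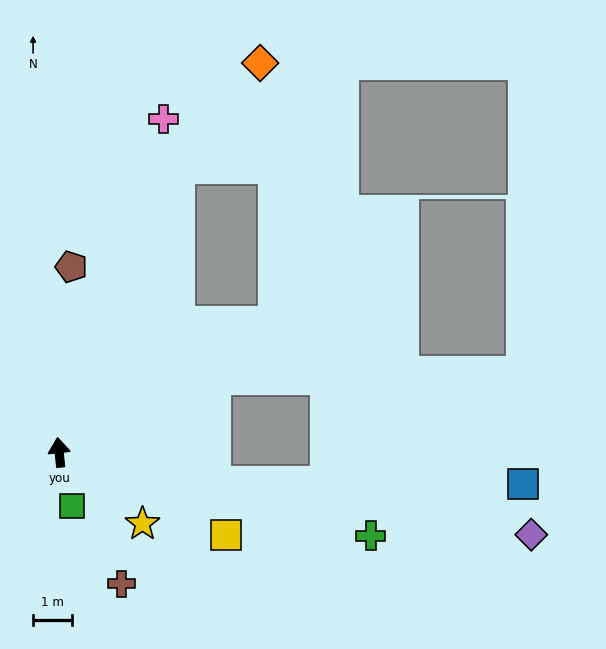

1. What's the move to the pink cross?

turn right 24°, forward 8.9 m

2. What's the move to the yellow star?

turn right 137°, forward 2.8 m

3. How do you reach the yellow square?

turn right 123°, forward 4.7 m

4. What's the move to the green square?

turn right 173°, forward 1.4 m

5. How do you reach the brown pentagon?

turn right 10°, forward 4.7 m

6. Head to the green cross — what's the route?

turn right 111°, forward 8.2 m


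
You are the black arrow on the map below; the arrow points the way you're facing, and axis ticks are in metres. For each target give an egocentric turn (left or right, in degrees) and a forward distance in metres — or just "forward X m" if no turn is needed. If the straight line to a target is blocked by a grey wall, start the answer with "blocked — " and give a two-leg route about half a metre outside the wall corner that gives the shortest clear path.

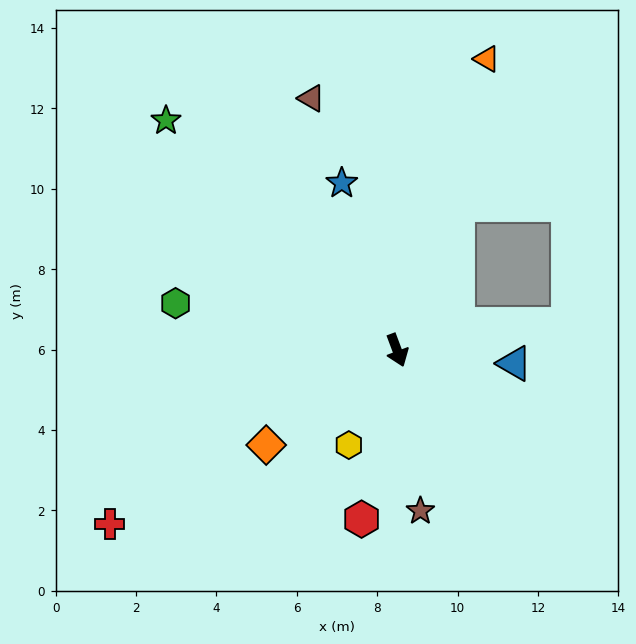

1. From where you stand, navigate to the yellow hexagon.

turn right 47°, forward 2.6 m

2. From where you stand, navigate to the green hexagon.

turn right 123°, forward 5.6 m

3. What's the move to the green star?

turn right 155°, forward 8.1 m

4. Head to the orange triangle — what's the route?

turn left 142°, forward 7.6 m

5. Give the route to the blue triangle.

turn left 63°, forward 2.9 m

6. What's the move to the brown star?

turn right 12°, forward 4.0 m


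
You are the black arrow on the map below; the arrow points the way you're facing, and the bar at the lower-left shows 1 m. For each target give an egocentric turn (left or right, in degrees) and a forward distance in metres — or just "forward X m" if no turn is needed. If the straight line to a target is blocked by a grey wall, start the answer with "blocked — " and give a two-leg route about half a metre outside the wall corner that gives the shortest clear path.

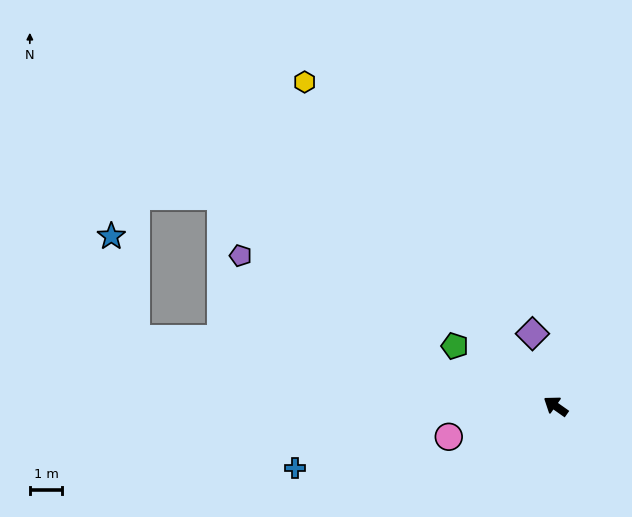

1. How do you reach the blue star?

blocked — turn left 26°, forward 13.1 m, then turn right 67°, forward 3.2 m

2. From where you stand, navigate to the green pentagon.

turn left 4°, forward 3.6 m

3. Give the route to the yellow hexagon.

turn right 17°, forward 12.6 m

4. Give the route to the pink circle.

turn left 51°, forward 3.4 m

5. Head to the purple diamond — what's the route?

turn right 37°, forward 2.3 m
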